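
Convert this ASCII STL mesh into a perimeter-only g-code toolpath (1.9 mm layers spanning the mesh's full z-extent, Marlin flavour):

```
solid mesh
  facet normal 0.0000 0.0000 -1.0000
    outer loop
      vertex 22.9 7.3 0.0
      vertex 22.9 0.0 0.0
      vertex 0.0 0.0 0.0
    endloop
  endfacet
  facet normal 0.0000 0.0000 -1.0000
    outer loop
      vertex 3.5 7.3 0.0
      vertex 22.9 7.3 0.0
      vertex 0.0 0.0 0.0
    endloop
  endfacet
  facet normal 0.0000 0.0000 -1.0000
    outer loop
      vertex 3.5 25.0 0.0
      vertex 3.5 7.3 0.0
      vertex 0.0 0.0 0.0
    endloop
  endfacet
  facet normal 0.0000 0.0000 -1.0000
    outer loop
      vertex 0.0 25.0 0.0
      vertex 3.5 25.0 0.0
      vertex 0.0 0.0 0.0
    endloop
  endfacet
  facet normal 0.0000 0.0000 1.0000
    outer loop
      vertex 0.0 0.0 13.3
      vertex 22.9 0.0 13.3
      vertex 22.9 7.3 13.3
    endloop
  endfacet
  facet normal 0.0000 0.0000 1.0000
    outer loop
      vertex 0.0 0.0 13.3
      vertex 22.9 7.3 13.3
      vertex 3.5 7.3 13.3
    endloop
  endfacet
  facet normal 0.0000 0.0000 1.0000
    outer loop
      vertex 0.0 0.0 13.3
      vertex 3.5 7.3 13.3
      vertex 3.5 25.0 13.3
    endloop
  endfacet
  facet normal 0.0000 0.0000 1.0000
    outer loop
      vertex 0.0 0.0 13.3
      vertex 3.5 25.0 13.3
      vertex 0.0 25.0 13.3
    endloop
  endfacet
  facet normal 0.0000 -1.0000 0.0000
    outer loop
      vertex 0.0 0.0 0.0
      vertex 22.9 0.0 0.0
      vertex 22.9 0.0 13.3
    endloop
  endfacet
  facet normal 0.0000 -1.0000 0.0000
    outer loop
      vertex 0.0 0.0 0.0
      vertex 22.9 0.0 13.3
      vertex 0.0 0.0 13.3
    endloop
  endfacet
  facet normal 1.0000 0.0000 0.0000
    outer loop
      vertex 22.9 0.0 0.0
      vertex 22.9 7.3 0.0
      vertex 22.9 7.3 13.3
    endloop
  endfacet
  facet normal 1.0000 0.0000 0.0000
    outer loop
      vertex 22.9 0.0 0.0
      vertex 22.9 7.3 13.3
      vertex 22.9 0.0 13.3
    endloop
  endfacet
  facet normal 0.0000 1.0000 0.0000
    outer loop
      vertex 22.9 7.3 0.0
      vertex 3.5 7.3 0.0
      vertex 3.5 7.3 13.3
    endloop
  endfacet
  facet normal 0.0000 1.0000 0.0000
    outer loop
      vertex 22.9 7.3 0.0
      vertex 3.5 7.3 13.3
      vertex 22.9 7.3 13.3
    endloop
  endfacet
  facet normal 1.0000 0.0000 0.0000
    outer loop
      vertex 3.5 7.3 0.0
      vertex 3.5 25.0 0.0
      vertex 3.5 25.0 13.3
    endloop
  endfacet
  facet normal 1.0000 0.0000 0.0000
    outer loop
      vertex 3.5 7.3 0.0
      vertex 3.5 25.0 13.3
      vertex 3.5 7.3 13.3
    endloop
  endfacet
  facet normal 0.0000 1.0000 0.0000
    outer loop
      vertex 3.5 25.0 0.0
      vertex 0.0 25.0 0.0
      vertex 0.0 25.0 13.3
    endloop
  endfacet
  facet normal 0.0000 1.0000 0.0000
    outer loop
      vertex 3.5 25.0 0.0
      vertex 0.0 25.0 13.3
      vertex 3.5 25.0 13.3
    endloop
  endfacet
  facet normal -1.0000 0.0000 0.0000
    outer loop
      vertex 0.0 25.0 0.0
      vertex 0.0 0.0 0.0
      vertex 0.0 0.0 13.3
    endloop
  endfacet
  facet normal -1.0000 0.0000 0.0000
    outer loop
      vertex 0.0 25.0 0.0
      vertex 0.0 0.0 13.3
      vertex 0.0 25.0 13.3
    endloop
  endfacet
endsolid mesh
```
; perimeter-only toolpath
G21 ; units = mm
G90 ; absolute positioning
G28 ; home
; layer 1
G0 Z1.9
G0 X0.0 Y0.0
G1 X22.9 Y0.0
G1 X22.9 Y7.3
G1 X3.5 Y7.3
G1 X3.5 Y25.0
G1 X0.0 Y25.0
G1 X0.0 Y0.0
; layer 2
G0 Z3.8
G0 X0.0 Y0.0
G1 X22.9 Y0.0
G1 X22.9 Y7.3
G1 X3.5 Y7.3
G1 X3.5 Y25.0
G1 X0.0 Y25.0
G1 X0.0 Y0.0
; layer 3
G0 Z5.7
G0 X0.0 Y0.0
G1 X22.9 Y0.0
G1 X22.9 Y7.3
G1 X3.5 Y7.3
G1 X3.5 Y25.0
G1 X0.0 Y25.0
G1 X0.0 Y0.0
; layer 4
G0 Z7.6
G0 X0.0 Y0.0
G1 X22.9 Y0.0
G1 X22.9 Y7.3
G1 X3.5 Y7.3
G1 X3.5 Y25.0
G1 X0.0 Y25.0
G1 X0.0 Y0.0
; layer 5
G0 Z9.5
G0 X0.0 Y0.0
G1 X22.9 Y0.0
G1 X22.9 Y7.3
G1 X3.5 Y7.3
G1 X3.5 Y25.0
G1 X0.0 Y25.0
G1 X0.0 Y0.0
; layer 6
G0 Z11.4
G0 X0.0 Y0.0
G1 X22.9 Y0.0
G1 X22.9 Y7.3
G1 X3.5 Y7.3
G1 X3.5 Y25.0
G1 X0.0 Y25.0
G1 X0.0 Y0.0
; layer 7
G0 Z13.3
G0 X0.0 Y0.0
G1 X22.9 Y0.0
G1 X22.9 Y7.3
G1 X3.5 Y7.3
G1 X3.5 Y25.0
G1 X0.0 Y25.0
G1 X0.0 Y0.0
M2 ; end

The solid is an L-shaped prism: outer 22.9 × 25 mm, arm thicknesses ≈ 7.3 mm (horizontal) and 3.5 mm (vertical), extruded 13.3 mm in z. Slicing at Δz = 1.9 mm — 7 equal slices spanning the solid's height, so layer i sits at z = i·h/7 — gives 7 non-empty perimeters. Each is a 6-segment closed polygon; G0 lifts to the layer z and rapids to the start vertex, then G1 traces the edges.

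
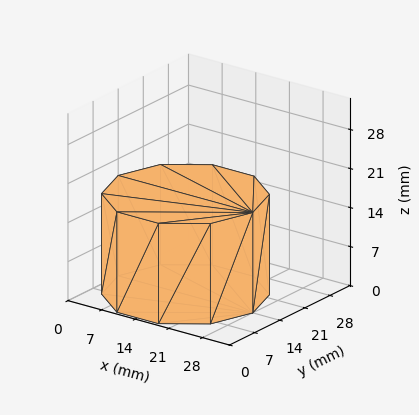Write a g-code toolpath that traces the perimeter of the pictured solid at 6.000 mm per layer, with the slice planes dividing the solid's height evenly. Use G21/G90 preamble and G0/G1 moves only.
Reading the render: the shape is a regular 10-sided prism (a cylinder approximated with 10 flat sides), circumscribed radius ≈ 14 mm, height ≈ 18 mm (dimensions read to the nearest mm from the axis ticks). For the g-code, the solid's height is divided into equal slices at the stated Δz and each level perimeter traced with G1 moves after a G0 lift.

; perimeter-only toolpath
G21 ; units = mm
G90 ; absolute positioning
G28 ; home
; layer 1
G0 Z6.000
G0 X28.000 Y14.000
G1 X25.326 Y22.229
G1 X18.326 Y27.315
G1 X9.674 Y27.315
G1 X2.674 Y22.229
G1 X0.000 Y14.000
G1 X2.674 Y5.771
G1 X9.674 Y0.685
G1 X18.326 Y0.685
G1 X25.326 Y5.771
G1 X28.000 Y14.000
; layer 2
G0 Z12.000
G0 X28.000 Y14.000
G1 X25.326 Y22.229
G1 X18.326 Y27.315
G1 X9.674 Y27.315
G1 X2.674 Y22.229
G1 X0.000 Y14.000
G1 X2.674 Y5.771
G1 X9.674 Y0.685
G1 X18.326 Y0.685
G1 X25.326 Y5.771
G1 X28.000 Y14.000
; layer 3
G0 Z18.000
G0 X28.000 Y14.000
G1 X25.326 Y22.229
G1 X18.326 Y27.315
G1 X9.674 Y27.315
G1 X2.674 Y22.229
G1 X0.000 Y14.000
G1 X2.674 Y5.771
G1 X9.674 Y0.685
G1 X18.326 Y0.685
G1 X25.326 Y5.771
G1 X28.000 Y14.000
M2 ; end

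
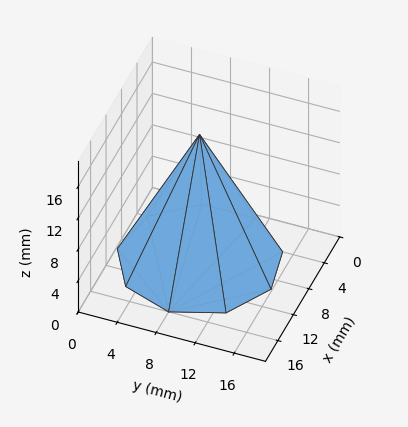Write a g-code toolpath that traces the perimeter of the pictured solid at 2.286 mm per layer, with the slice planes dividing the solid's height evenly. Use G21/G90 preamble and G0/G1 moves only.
Reading the render: the shape is a regular 9-sided pyramid, base circumscribed radius ≈ 8 mm, apex at z ≈ 16 mm (dimensions read to the nearest mm from the axis ticks). For the g-code, the solid's height is divided into equal slices at the stated Δz and each level perimeter traced with G1 moves after a G0 lift.

; perimeter-only toolpath
G21 ; units = mm
G90 ; absolute positioning
G28 ; home
; layer 1
G0 Z2.286
G0 X14.857 Y8.000
G1 X13.253 Y12.407
G1 X9.191 Y14.753
G1 X4.571 Y13.938
G1 X1.556 Y10.345
G1 X1.556 Y5.655
G1 X4.571 Y2.062
G1 X9.191 Y1.247
G1 X13.253 Y3.593
G1 X14.857 Y8.000
; layer 2
G0 Z4.571
G0 X13.714 Y8.000
G1 X12.377 Y11.673
G1 X8.992 Y13.627
G1 X5.143 Y12.949
G1 X2.630 Y9.954
G1 X2.630 Y6.046
G1 X5.143 Y3.051
G1 X8.992 Y2.373
G1 X12.377 Y4.327
G1 X13.714 Y8.000
; layer 3
G0 Z6.857
G0 X12.571 Y8.000
G1 X11.502 Y10.938
G1 X8.794 Y12.502
G1 X5.714 Y11.959
G1 X3.704 Y9.563
G1 X3.704 Y6.437
G1 X5.714 Y4.041
G1 X8.794 Y3.498
G1 X11.502 Y5.062
G1 X12.571 Y8.000
; layer 4
G0 Z9.143
G0 X11.429 Y8.000
G1 X10.626 Y10.204
G1 X8.595 Y11.376
G1 X6.286 Y10.969
G1 X4.778 Y9.173
G1 X4.778 Y6.827
G1 X6.286 Y5.031
G1 X8.595 Y4.624
G1 X10.626 Y5.796
G1 X11.429 Y8.000
; layer 5
G0 Z11.429
G0 X10.286 Y8.000
G1 X9.751 Y9.469
G1 X8.397 Y10.251
G1 X6.857 Y9.979
G1 X5.852 Y8.782
G1 X5.852 Y7.218
G1 X6.857 Y6.021
G1 X8.397 Y5.749
G1 X9.751 Y6.531
G1 X10.286 Y8.000
; layer 6
G0 Z13.714
G0 X9.143 Y8.000
G1 X8.875 Y8.735
G1 X8.198 Y9.125
G1 X7.429 Y8.990
G1 X6.926 Y8.391
G1 X6.926 Y7.609
G1 X7.429 Y7.010
G1 X8.198 Y6.875
G1 X8.875 Y7.265
G1 X9.143 Y8.000
M2 ; end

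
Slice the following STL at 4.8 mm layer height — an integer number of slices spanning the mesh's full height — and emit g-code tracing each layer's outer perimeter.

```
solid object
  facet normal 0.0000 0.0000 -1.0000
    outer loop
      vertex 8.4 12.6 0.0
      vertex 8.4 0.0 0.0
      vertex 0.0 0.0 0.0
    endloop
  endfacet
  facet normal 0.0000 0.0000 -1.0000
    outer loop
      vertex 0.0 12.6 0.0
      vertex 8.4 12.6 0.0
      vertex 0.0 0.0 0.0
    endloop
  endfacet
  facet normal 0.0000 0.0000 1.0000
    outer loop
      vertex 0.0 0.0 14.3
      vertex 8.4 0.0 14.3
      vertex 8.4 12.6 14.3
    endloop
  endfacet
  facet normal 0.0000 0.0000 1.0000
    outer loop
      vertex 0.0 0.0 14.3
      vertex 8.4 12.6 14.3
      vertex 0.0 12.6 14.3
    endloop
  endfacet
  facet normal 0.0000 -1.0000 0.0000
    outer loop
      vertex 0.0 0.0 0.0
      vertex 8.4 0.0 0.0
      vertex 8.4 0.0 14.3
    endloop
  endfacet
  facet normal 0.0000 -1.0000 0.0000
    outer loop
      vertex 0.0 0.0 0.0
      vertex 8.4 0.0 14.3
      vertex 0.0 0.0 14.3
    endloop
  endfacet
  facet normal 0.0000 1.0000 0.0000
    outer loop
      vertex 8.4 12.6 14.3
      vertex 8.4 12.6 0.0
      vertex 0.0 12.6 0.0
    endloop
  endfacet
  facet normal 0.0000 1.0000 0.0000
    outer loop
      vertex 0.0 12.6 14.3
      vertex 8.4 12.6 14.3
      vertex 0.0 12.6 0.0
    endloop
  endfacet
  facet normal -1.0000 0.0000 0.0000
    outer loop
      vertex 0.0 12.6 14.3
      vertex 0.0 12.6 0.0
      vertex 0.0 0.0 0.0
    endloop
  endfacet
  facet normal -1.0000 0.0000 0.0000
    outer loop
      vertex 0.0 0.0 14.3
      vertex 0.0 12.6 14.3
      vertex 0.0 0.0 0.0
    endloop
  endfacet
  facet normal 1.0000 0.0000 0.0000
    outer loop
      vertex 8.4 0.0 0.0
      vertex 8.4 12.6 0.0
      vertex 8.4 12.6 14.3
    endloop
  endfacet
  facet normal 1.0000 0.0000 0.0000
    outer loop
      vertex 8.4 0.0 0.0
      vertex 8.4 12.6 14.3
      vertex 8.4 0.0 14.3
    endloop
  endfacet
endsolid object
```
; perimeter-only toolpath
G21 ; units = mm
G90 ; absolute positioning
G28 ; home
; layer 1
G0 Z4.8
G0 X0.0 Y0.0
G1 X8.4 Y0.0
G1 X8.4 Y12.6
G1 X0.0 Y12.6
G1 X0.0 Y0.0
; layer 2
G0 Z9.5
G0 X0.0 Y0.0
G1 X8.4 Y0.0
G1 X8.4 Y12.6
G1 X0.0 Y12.6
G1 X0.0 Y0.0
; layer 3
G0 Z14.3
G0 X0.0 Y0.0
G1 X8.4 Y0.0
G1 X8.4 Y12.6
G1 X0.0 Y12.6
G1 X0.0 Y0.0
M2 ; end

The solid is a rectangular box, roughly 8.4 × 12.6 mm footprint and 14.3 mm tall. Slicing at Δz = 4.8 mm — 3 equal slices spanning the solid's height, so layer i sits at z = i·h/3 — gives 3 non-empty perimeters. Each is a 4-segment closed polygon; G0 lifts to the layer z and rapids to the start vertex, then G1 traces the edges.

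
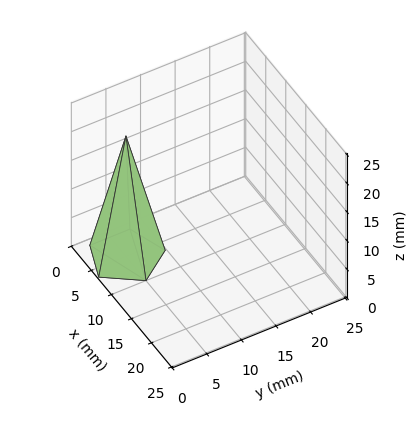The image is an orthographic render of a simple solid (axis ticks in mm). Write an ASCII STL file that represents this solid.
Reading the render: the shape is a regular 5-sided pyramid, base circumscribed radius ≈ 5 mm, apex at z ≈ 21 mm (dimensions read to the nearest mm from the axis ticks). For the STL, each face is triangulated and given an outward normal.

solid part
  facet normal 0.0000 0.0000 -1.0000
    outer loop
      vertex 1.0 7.9 0.0
      vertex 6.5 9.8 0.0
      vertex 10.0 5.0 0.0
    endloop
  endfacet
  facet normal 0.0000 0.0000 -1.0000
    outer loop
      vertex 1.0 2.1 0.0
      vertex 1.0 7.9 0.0
      vertex 10.0 5.0 0.0
    endloop
  endfacet
  facet normal 0.0000 0.0000 -1.0000
    outer loop
      vertex 6.5 0.2 0.0
      vertex 1.0 2.1 0.0
      vertex 10.0 5.0 0.0
    endloop
  endfacet
  facet normal 0.7935 0.5786 0.1889
    outer loop
      vertex 10.0 5.0 0.0
      vertex 6.5 9.8 0.0
      vertex 5.0 5.0 21.0
    endloop
  endfacet
  facet normal -0.3206 0.9281 0.1892
    outer loop
      vertex 6.5 9.8 0.0
      vertex 1.0 7.9 0.0
      vertex 5.0 5.0 21.0
    endloop
  endfacet
  facet normal -0.9823 0.0000 0.1871
    outer loop
      vertex 1.0 7.9 0.0
      vertex 1.0 2.1 0.0
      vertex 5.0 5.0 21.0
    endloop
  endfacet
  facet normal -0.3206 -0.9281 0.1892
    outer loop
      vertex 1.0 2.1 0.0
      vertex 6.5 0.2 0.0
      vertex 5.0 5.0 21.0
    endloop
  endfacet
  facet normal 0.7935 -0.5786 0.1889
    outer loop
      vertex 6.5 0.2 0.0
      vertex 10.0 5.0 0.0
      vertex 5.0 5.0 21.0
    endloop
  endfacet
endsolid part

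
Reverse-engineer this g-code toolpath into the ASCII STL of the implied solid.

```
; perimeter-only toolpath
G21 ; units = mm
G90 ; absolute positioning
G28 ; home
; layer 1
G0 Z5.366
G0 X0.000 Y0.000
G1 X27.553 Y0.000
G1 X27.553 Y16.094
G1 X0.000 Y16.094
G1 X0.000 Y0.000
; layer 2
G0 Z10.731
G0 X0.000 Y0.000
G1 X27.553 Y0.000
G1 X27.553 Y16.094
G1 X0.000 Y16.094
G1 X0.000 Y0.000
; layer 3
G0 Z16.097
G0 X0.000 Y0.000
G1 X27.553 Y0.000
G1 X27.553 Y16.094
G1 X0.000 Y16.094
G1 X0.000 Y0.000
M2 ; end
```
solid part
  facet normal 0.0000 0.0000 -1.0000
    outer loop
      vertex 27.553 16.094 0.000
      vertex 27.553 0.000 0.000
      vertex 0.000 0.000 0.000
    endloop
  endfacet
  facet normal 0.0000 0.0000 -1.0000
    outer loop
      vertex 0.000 16.094 0.000
      vertex 27.553 16.094 0.000
      vertex 0.000 0.000 0.000
    endloop
  endfacet
  facet normal 0.0000 0.0000 1.0000
    outer loop
      vertex 0.000 0.000 16.097
      vertex 27.553 0.000 16.097
      vertex 27.553 16.094 16.097
    endloop
  endfacet
  facet normal 0.0000 0.0000 1.0000
    outer loop
      vertex 0.000 0.000 16.097
      vertex 27.553 16.094 16.097
      vertex 0.000 16.094 16.097
    endloop
  endfacet
  facet normal 0.0000 -1.0000 0.0000
    outer loop
      vertex 0.000 0.000 0.000
      vertex 27.553 0.000 0.000
      vertex 27.553 0.000 16.097
    endloop
  endfacet
  facet normal 0.0000 -1.0000 0.0000
    outer loop
      vertex 0.000 0.000 0.000
      vertex 27.553 0.000 16.097
      vertex 0.000 0.000 16.097
    endloop
  endfacet
  facet normal 0.0000 1.0000 0.0000
    outer loop
      vertex 27.553 16.094 16.097
      vertex 27.553 16.094 0.000
      vertex 0.000 16.094 0.000
    endloop
  endfacet
  facet normal 0.0000 1.0000 0.0000
    outer loop
      vertex 0.000 16.094 16.097
      vertex 27.553 16.094 16.097
      vertex 0.000 16.094 0.000
    endloop
  endfacet
  facet normal -1.0000 0.0000 0.0000
    outer loop
      vertex 0.000 16.094 16.097
      vertex 0.000 16.094 0.000
      vertex 0.000 0.000 0.000
    endloop
  endfacet
  facet normal -1.0000 0.0000 0.0000
    outer loop
      vertex 0.000 0.000 16.097
      vertex 0.000 16.094 16.097
      vertex 0.000 0.000 0.000
    endloop
  endfacet
  facet normal 1.0000 0.0000 0.0000
    outer loop
      vertex 27.553 0.000 0.000
      vertex 27.553 16.094 0.000
      vertex 27.553 16.094 16.097
    endloop
  endfacet
  facet normal 1.0000 0.0000 0.0000
    outer loop
      vertex 27.553 0.000 0.000
      vertex 27.553 16.094 16.097
      vertex 27.553 0.000 16.097
    endloop
  endfacet
endsolid part

The G0 Z moves step by Δz≈5.366 mm. Every layer's G1 loop is the same polygon, so the solid is a straight extrusion of it from z=0 to z≈16.1. Closing with flat bottom and top caps and triangulating gives 12 facets — a rectangular box, roughly 27.6 × 16.1 mm footprint and 16.1 mm tall.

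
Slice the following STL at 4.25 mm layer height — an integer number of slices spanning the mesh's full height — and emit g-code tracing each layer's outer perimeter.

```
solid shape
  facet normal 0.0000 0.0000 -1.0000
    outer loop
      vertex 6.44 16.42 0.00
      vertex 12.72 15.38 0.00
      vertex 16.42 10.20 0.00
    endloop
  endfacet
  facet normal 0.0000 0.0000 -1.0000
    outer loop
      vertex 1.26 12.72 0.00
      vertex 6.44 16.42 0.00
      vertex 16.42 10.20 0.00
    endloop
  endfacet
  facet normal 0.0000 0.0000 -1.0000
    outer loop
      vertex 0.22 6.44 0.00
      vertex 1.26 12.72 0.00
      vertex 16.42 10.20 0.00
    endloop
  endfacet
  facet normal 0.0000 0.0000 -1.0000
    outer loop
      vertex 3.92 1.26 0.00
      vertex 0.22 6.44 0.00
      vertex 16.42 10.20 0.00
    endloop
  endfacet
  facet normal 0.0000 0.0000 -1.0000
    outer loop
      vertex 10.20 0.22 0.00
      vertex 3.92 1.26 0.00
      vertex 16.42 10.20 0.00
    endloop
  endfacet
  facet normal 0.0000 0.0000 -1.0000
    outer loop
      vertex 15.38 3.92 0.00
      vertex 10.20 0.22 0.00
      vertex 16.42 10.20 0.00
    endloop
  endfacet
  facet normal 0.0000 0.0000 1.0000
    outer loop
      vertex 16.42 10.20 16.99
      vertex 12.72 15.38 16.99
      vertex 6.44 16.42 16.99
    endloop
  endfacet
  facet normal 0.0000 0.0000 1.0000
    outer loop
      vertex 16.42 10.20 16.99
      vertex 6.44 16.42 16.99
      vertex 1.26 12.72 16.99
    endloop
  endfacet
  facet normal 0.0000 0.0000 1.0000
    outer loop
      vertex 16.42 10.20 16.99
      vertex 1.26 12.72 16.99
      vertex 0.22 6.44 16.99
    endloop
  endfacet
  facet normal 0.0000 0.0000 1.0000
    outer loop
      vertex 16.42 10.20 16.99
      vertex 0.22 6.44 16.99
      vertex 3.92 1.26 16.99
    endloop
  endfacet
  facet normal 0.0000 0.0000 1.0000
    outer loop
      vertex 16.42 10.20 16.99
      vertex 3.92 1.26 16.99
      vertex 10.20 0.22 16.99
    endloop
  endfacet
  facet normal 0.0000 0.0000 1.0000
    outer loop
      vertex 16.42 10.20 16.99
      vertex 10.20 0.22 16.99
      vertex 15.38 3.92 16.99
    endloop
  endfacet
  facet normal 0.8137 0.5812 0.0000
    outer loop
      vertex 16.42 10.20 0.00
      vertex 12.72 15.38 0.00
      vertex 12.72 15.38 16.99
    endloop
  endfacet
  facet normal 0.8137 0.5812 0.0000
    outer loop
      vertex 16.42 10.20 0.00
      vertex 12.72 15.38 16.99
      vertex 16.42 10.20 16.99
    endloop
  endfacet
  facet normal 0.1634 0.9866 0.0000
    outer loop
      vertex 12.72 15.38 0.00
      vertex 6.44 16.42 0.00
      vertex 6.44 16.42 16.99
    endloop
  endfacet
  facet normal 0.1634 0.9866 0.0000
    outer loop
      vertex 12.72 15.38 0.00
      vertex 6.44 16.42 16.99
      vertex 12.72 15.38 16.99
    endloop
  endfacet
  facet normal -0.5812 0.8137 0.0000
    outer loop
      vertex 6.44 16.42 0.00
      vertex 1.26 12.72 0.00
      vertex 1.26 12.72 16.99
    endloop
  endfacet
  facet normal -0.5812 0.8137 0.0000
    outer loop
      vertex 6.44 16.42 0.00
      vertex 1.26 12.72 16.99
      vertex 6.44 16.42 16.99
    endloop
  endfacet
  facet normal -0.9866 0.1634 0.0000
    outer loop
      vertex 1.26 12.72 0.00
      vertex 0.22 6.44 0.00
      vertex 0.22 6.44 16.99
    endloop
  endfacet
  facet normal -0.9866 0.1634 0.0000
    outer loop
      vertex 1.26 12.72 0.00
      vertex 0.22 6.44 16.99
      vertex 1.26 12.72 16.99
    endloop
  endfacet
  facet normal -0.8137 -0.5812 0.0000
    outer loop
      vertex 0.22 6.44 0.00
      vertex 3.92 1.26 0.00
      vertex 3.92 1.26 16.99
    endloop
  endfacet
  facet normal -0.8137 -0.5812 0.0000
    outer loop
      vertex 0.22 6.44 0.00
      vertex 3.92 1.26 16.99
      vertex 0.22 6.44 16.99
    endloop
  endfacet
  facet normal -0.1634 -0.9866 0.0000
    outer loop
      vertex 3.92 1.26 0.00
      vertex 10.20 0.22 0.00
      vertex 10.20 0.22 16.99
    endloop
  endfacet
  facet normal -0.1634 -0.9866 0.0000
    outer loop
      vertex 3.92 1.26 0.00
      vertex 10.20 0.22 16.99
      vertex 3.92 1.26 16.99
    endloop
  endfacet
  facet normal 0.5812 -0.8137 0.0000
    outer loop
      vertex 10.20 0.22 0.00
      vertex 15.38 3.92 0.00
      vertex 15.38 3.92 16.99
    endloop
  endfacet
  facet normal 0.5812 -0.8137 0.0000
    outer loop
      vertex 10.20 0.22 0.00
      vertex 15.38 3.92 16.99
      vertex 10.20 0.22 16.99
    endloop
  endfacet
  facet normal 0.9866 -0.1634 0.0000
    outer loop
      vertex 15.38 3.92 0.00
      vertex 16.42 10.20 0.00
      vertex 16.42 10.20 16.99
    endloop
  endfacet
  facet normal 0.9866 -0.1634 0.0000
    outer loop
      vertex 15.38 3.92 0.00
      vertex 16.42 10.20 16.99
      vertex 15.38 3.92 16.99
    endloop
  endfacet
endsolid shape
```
; perimeter-only toolpath
G21 ; units = mm
G90 ; absolute positioning
G28 ; home
; layer 1
G0 Z4.25
G0 X16.42 Y10.20
G1 X12.72 Y15.38
G1 X6.44 Y16.42
G1 X1.26 Y12.72
G1 X0.22 Y6.44
G1 X3.92 Y1.26
G1 X10.20 Y0.22
G1 X15.38 Y3.92
G1 X16.42 Y10.20
; layer 2
G0 Z8.49
G0 X16.42 Y10.20
G1 X12.72 Y15.38
G1 X6.44 Y16.42
G1 X1.26 Y12.72
G1 X0.22 Y6.44
G1 X3.92 Y1.26
G1 X10.20 Y0.22
G1 X15.38 Y3.92
G1 X16.42 Y10.20
; layer 3
G0 Z12.74
G0 X16.42 Y10.20
G1 X12.72 Y15.38
G1 X6.44 Y16.42
G1 X1.26 Y12.72
G1 X0.22 Y6.44
G1 X3.92 Y1.26
G1 X10.20 Y0.22
G1 X15.38 Y3.92
G1 X16.42 Y10.20
; layer 4
G0 Z16.99
G0 X16.42 Y10.20
G1 X12.72 Y15.38
G1 X6.44 Y16.42
G1 X1.26 Y12.72
G1 X0.22 Y6.44
G1 X3.92 Y1.26
G1 X10.20 Y0.22
G1 X15.38 Y3.92
G1 X16.42 Y10.20
M2 ; end

The solid is a regular 8-sided prism (a cylinder approximated with 8 flat sides), circumscribed radius ≈ 8.32 mm, height ≈ 17 mm. Slicing at Δz = 4.25 mm — 4 equal slices spanning the solid's height, so layer i sits at z = i·h/4 — gives 4 non-empty perimeters. Each is a 8-segment closed polygon; G0 lifts to the layer z and rapids to the start vertex, then G1 traces the edges.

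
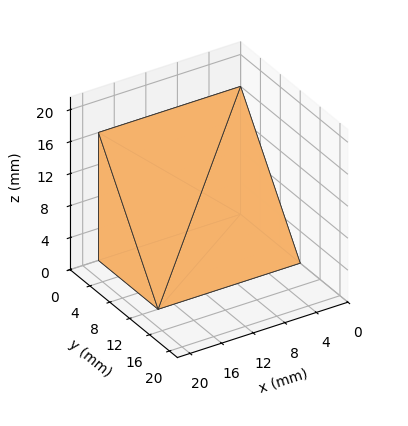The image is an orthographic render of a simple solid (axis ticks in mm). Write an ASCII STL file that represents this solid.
Reading the render: the shape is a wedge (ramp): 18 × 12 mm base, rising to 16 mm along the y=0 edge and sloping linearly to z=0 at y=12 (dimensions read to the nearest mm from the axis ticks). For the STL, each face is triangulated and given an outward normal.

solid part
  facet normal 0.0000 0.0000 -1.0000
    outer loop
      vertex 18.0 12.0 0.0
      vertex 18.0 0.0 0.0
      vertex 0.0 0.0 0.0
    endloop
  endfacet
  facet normal 0.0000 0.0000 -1.0000
    outer loop
      vertex 0.0 12.0 0.0
      vertex 18.0 12.0 0.0
      vertex 0.0 0.0 0.0
    endloop
  endfacet
  facet normal 0.0000 -1.0000 0.0000
    outer loop
      vertex 0.0 0.0 0.0
      vertex 18.0 0.0 0.0
      vertex 18.0 0.0 16.0
    endloop
  endfacet
  facet normal 0.0000 -1.0000 0.0000
    outer loop
      vertex 0.0 0.0 0.0
      vertex 18.0 0.0 16.0
      vertex 0.0 0.0 16.0
    endloop
  endfacet
  facet normal 0.0000 0.8000 0.6000
    outer loop
      vertex 0.0 0.0 16.0
      vertex 18.0 0.0 16.0
      vertex 18.0 12.0 0.0
    endloop
  endfacet
  facet normal 0.0000 0.8000 0.6000
    outer loop
      vertex 0.0 0.0 16.0
      vertex 18.0 12.0 0.0
      vertex 0.0 12.0 0.0
    endloop
  endfacet
  facet normal -1.0000 0.0000 0.0000
    outer loop
      vertex 0.0 0.0 16.0
      vertex 0.0 12.0 0.0
      vertex 0.0 0.0 0.0
    endloop
  endfacet
  facet normal 1.0000 0.0000 0.0000
    outer loop
      vertex 18.0 0.0 0.0
      vertex 18.0 12.0 0.0
      vertex 18.0 0.0 16.0
    endloop
  endfacet
endsolid part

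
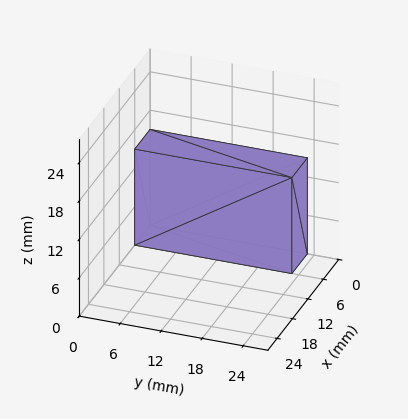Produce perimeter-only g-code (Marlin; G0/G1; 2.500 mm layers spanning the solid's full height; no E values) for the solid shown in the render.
Reading the render: the shape is a rectangular box, roughly 6 × 23 mm footprint and 15 mm tall (dimensions read to the nearest mm from the axis ticks). For the g-code, the solid's height is divided into equal slices at the stated Δz and each level perimeter traced with G1 moves after a G0 lift.

; perimeter-only toolpath
G21 ; units = mm
G90 ; absolute positioning
G28 ; home
; layer 1
G0 Z2.500
G0 X0.000 Y0.000
G1 X6.000 Y0.000
G1 X6.000 Y23.000
G1 X0.000 Y23.000
G1 X0.000 Y0.000
; layer 2
G0 Z5.000
G0 X0.000 Y0.000
G1 X6.000 Y0.000
G1 X6.000 Y23.000
G1 X0.000 Y23.000
G1 X0.000 Y0.000
; layer 3
G0 Z7.500
G0 X0.000 Y0.000
G1 X6.000 Y0.000
G1 X6.000 Y23.000
G1 X0.000 Y23.000
G1 X0.000 Y0.000
; layer 4
G0 Z10.000
G0 X0.000 Y0.000
G1 X6.000 Y0.000
G1 X6.000 Y23.000
G1 X0.000 Y23.000
G1 X0.000 Y0.000
; layer 5
G0 Z12.500
G0 X0.000 Y0.000
G1 X6.000 Y0.000
G1 X6.000 Y23.000
G1 X0.000 Y23.000
G1 X0.000 Y0.000
; layer 6
G0 Z15.000
G0 X0.000 Y0.000
G1 X6.000 Y0.000
G1 X6.000 Y23.000
G1 X0.000 Y23.000
G1 X0.000 Y0.000
M2 ; end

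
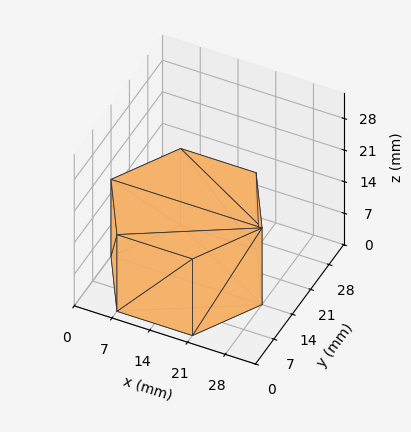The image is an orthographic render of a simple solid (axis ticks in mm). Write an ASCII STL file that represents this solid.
Reading the render: the shape is a regular 6-sided prism (a cylinder approximated with 6 flat sides), circumscribed radius ≈ 14 mm, height ≈ 17 mm (dimensions read to the nearest mm from the axis ticks). For the STL, each face is triangulated and given an outward normal.

solid part
  facet normal 0.0000 0.0000 -1.0000
    outer loop
      vertex 7.00 26.12 0.00
      vertex 21.00 26.12 0.00
      vertex 28.00 14.00 0.00
    endloop
  endfacet
  facet normal 0.0000 0.0000 -1.0000
    outer loop
      vertex 0.00 14.00 0.00
      vertex 7.00 26.12 0.00
      vertex 28.00 14.00 0.00
    endloop
  endfacet
  facet normal 0.0000 0.0000 -1.0000
    outer loop
      vertex 7.00 1.88 0.00
      vertex 0.00 14.00 0.00
      vertex 28.00 14.00 0.00
    endloop
  endfacet
  facet normal 0.0000 0.0000 -1.0000
    outer loop
      vertex 21.00 1.88 0.00
      vertex 7.00 1.88 0.00
      vertex 28.00 14.00 0.00
    endloop
  endfacet
  facet normal 0.0000 0.0000 1.0000
    outer loop
      vertex 28.00 14.00 17.00
      vertex 21.00 26.12 17.00
      vertex 7.00 26.12 17.00
    endloop
  endfacet
  facet normal 0.0000 0.0000 1.0000
    outer loop
      vertex 28.00 14.00 17.00
      vertex 7.00 26.12 17.00
      vertex 0.00 14.00 17.00
    endloop
  endfacet
  facet normal 0.0000 0.0000 1.0000
    outer loop
      vertex 28.00 14.00 17.00
      vertex 0.00 14.00 17.00
      vertex 7.00 1.88 17.00
    endloop
  endfacet
  facet normal 0.0000 0.0000 1.0000
    outer loop
      vertex 28.00 14.00 17.00
      vertex 7.00 1.88 17.00
      vertex 21.00 1.88 17.00
    endloop
  endfacet
  facet normal 0.8659 0.5001 0.0000
    outer loop
      vertex 28.00 14.00 0.00
      vertex 21.00 26.12 0.00
      vertex 21.00 26.12 17.00
    endloop
  endfacet
  facet normal 0.8659 0.5001 0.0000
    outer loop
      vertex 28.00 14.00 0.00
      vertex 21.00 26.12 17.00
      vertex 28.00 14.00 17.00
    endloop
  endfacet
  facet normal 0.0000 1.0000 0.0000
    outer loop
      vertex 21.00 26.12 0.00
      vertex 7.00 26.12 0.00
      vertex 7.00 26.12 17.00
    endloop
  endfacet
  facet normal 0.0000 1.0000 0.0000
    outer loop
      vertex 21.00 26.12 0.00
      vertex 7.00 26.12 17.00
      vertex 21.00 26.12 17.00
    endloop
  endfacet
  facet normal -0.8659 0.5001 0.0000
    outer loop
      vertex 7.00 26.12 0.00
      vertex 0.00 14.00 0.00
      vertex 0.00 14.00 17.00
    endloop
  endfacet
  facet normal -0.8659 0.5001 0.0000
    outer loop
      vertex 7.00 26.12 0.00
      vertex 0.00 14.00 17.00
      vertex 7.00 26.12 17.00
    endloop
  endfacet
  facet normal -0.8659 -0.5001 0.0000
    outer loop
      vertex 0.00 14.00 0.00
      vertex 7.00 1.88 0.00
      vertex 7.00 1.88 17.00
    endloop
  endfacet
  facet normal -0.8659 -0.5001 0.0000
    outer loop
      vertex 0.00 14.00 0.00
      vertex 7.00 1.88 17.00
      vertex 0.00 14.00 17.00
    endloop
  endfacet
  facet normal 0.0000 -1.0000 0.0000
    outer loop
      vertex 7.00 1.88 0.00
      vertex 21.00 1.88 0.00
      vertex 21.00 1.88 17.00
    endloop
  endfacet
  facet normal 0.0000 -1.0000 0.0000
    outer loop
      vertex 7.00 1.88 0.00
      vertex 21.00 1.88 17.00
      vertex 7.00 1.88 17.00
    endloop
  endfacet
  facet normal 0.8659 -0.5001 0.0000
    outer loop
      vertex 21.00 1.88 0.00
      vertex 28.00 14.00 0.00
      vertex 28.00 14.00 17.00
    endloop
  endfacet
  facet normal 0.8659 -0.5001 0.0000
    outer loop
      vertex 21.00 1.88 0.00
      vertex 28.00 14.00 17.00
      vertex 21.00 1.88 17.00
    endloop
  endfacet
endsolid part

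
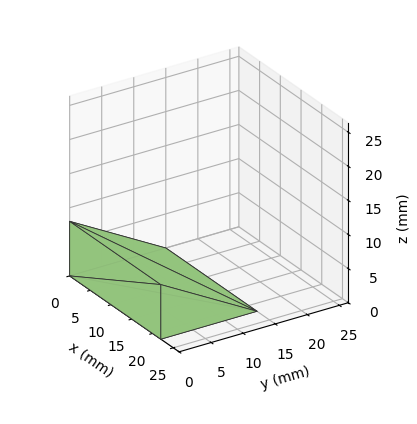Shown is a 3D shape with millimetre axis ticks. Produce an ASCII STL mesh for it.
Reading the render: the shape is a wedge (ramp): 22 × 15 mm base, rising to 8 mm along the y=0 edge and sloping linearly to z=0 at y=15 (dimensions read to the nearest mm from the axis ticks). For the STL, each face is triangulated and given an outward normal.

solid part
  facet normal 0.0000 0.0000 -1.0000
    outer loop
      vertex 22.000 15.000 0.000
      vertex 22.000 0.000 0.000
      vertex 0.000 0.000 0.000
    endloop
  endfacet
  facet normal 0.0000 0.0000 -1.0000
    outer loop
      vertex 0.000 15.000 0.000
      vertex 22.000 15.000 0.000
      vertex 0.000 0.000 0.000
    endloop
  endfacet
  facet normal 0.0000 -1.0000 0.0000
    outer loop
      vertex 0.000 0.000 0.000
      vertex 22.000 0.000 0.000
      vertex 22.000 0.000 8.000
    endloop
  endfacet
  facet normal 0.0000 -1.0000 0.0000
    outer loop
      vertex 0.000 0.000 0.000
      vertex 22.000 0.000 8.000
      vertex 0.000 0.000 8.000
    endloop
  endfacet
  facet normal 0.0000 0.4706 0.8824
    outer loop
      vertex 0.000 0.000 8.000
      vertex 22.000 0.000 8.000
      vertex 22.000 15.000 0.000
    endloop
  endfacet
  facet normal 0.0000 0.4706 0.8824
    outer loop
      vertex 0.000 0.000 8.000
      vertex 22.000 15.000 0.000
      vertex 0.000 15.000 0.000
    endloop
  endfacet
  facet normal -1.0000 0.0000 0.0000
    outer loop
      vertex 0.000 0.000 8.000
      vertex 0.000 15.000 0.000
      vertex 0.000 0.000 0.000
    endloop
  endfacet
  facet normal 1.0000 0.0000 0.0000
    outer loop
      vertex 22.000 0.000 0.000
      vertex 22.000 15.000 0.000
      vertex 22.000 0.000 8.000
    endloop
  endfacet
endsolid part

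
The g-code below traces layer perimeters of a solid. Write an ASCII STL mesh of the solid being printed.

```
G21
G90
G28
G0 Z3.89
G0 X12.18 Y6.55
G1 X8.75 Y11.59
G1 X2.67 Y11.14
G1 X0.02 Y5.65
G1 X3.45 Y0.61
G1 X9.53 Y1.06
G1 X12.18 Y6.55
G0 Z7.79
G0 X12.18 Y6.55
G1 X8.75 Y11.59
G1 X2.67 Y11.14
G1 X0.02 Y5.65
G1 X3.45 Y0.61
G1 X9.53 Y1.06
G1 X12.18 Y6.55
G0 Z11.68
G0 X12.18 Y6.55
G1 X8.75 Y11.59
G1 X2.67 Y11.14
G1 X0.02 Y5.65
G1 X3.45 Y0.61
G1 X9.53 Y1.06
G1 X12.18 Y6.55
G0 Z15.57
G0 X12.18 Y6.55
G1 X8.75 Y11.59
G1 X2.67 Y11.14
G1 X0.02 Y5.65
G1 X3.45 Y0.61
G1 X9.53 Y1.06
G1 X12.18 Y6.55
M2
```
solid part
  facet normal 0.0000 0.0000 -1.0000
    outer loop
      vertex 2.67 11.14 0.00
      vertex 8.75 11.59 0.00
      vertex 12.18 6.55 0.00
    endloop
  endfacet
  facet normal 0.0000 0.0000 -1.0000
    outer loop
      vertex 0.02 5.65 0.00
      vertex 2.67 11.14 0.00
      vertex 12.18 6.55 0.00
    endloop
  endfacet
  facet normal 0.0000 0.0000 -1.0000
    outer loop
      vertex 3.45 0.61 0.00
      vertex 0.02 5.65 0.00
      vertex 12.18 6.55 0.00
    endloop
  endfacet
  facet normal 0.0000 0.0000 -1.0000
    outer loop
      vertex 9.53 1.06 0.00
      vertex 3.45 0.61 0.00
      vertex 12.18 6.55 0.00
    endloop
  endfacet
  facet normal 0.0000 0.0000 1.0000
    outer loop
      vertex 12.18 6.55 15.57
      vertex 8.75 11.59 15.57
      vertex 2.67 11.14 15.57
    endloop
  endfacet
  facet normal 0.0000 0.0000 1.0000
    outer loop
      vertex 12.18 6.55 15.57
      vertex 2.67 11.14 15.57
      vertex 0.02 5.65 15.57
    endloop
  endfacet
  facet normal 0.0000 0.0000 1.0000
    outer loop
      vertex 12.18 6.55 15.57
      vertex 0.02 5.65 15.57
      vertex 3.45 0.61 15.57
    endloop
  endfacet
  facet normal 0.0000 0.0000 1.0000
    outer loop
      vertex 12.18 6.55 15.57
      vertex 3.45 0.61 15.57
      vertex 9.53 1.06 15.57
    endloop
  endfacet
  facet normal 0.8267 0.5626 0.0000
    outer loop
      vertex 12.18 6.55 0.00
      vertex 8.75 11.59 0.00
      vertex 8.75 11.59 15.57
    endloop
  endfacet
  facet normal 0.8267 0.5626 0.0000
    outer loop
      vertex 12.18 6.55 0.00
      vertex 8.75 11.59 15.57
      vertex 12.18 6.55 15.57
    endloop
  endfacet
  facet normal -0.0738 0.9973 0.0000
    outer loop
      vertex 8.75 11.59 0.00
      vertex 2.67 11.14 0.00
      vertex 2.67 11.14 15.57
    endloop
  endfacet
  facet normal -0.0738 0.9973 0.0000
    outer loop
      vertex 8.75 11.59 0.00
      vertex 2.67 11.14 15.57
      vertex 8.75 11.59 15.57
    endloop
  endfacet
  facet normal -0.9006 0.4347 0.0000
    outer loop
      vertex 2.67 11.14 0.00
      vertex 0.02 5.65 0.00
      vertex 0.02 5.65 15.57
    endloop
  endfacet
  facet normal -0.9006 0.4347 0.0000
    outer loop
      vertex 2.67 11.14 0.00
      vertex 0.02 5.65 15.57
      vertex 2.67 11.14 15.57
    endloop
  endfacet
  facet normal -0.8267 -0.5626 0.0000
    outer loop
      vertex 0.02 5.65 0.00
      vertex 3.45 0.61 0.00
      vertex 3.45 0.61 15.57
    endloop
  endfacet
  facet normal -0.8267 -0.5626 0.0000
    outer loop
      vertex 0.02 5.65 0.00
      vertex 3.45 0.61 15.57
      vertex 0.02 5.65 15.57
    endloop
  endfacet
  facet normal 0.0738 -0.9973 0.0000
    outer loop
      vertex 3.45 0.61 0.00
      vertex 9.53 1.06 0.00
      vertex 9.53 1.06 15.57
    endloop
  endfacet
  facet normal 0.0738 -0.9973 0.0000
    outer loop
      vertex 3.45 0.61 0.00
      vertex 9.53 1.06 15.57
      vertex 3.45 0.61 15.57
    endloop
  endfacet
  facet normal 0.9006 -0.4347 0.0000
    outer loop
      vertex 9.53 1.06 0.00
      vertex 12.18 6.55 0.00
      vertex 12.18 6.55 15.57
    endloop
  endfacet
  facet normal 0.9006 -0.4347 0.0000
    outer loop
      vertex 9.53 1.06 0.00
      vertex 12.18 6.55 15.57
      vertex 9.53 1.06 15.57
    endloop
  endfacet
endsolid part

The G0 Z moves step by Δz≈3.89 mm. Every layer's G1 loop is the same polygon, so the solid is a straight extrusion of it from z=0 to z≈15.6. Closing with flat bottom and top caps and triangulating gives 20 facets — a regular 6-sided prism (a cylinder approximated with 6 flat sides), circumscribed radius ≈ 6.1 mm, height ≈ 15.6 mm.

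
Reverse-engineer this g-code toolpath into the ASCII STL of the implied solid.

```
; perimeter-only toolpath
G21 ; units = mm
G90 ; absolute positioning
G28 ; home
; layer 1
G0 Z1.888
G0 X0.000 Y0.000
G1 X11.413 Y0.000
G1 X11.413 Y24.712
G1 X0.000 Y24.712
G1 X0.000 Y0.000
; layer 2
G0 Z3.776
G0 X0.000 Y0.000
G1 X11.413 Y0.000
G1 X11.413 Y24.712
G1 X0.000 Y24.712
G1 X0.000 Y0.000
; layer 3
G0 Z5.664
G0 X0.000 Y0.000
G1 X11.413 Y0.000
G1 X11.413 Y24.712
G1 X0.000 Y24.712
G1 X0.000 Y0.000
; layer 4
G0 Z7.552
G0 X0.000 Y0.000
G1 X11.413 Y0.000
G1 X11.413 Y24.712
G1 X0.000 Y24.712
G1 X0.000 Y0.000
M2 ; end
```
solid part
  facet normal 0.0000 0.0000 -1.0000
    outer loop
      vertex 11.413 24.712 0.000
      vertex 11.413 0.000 0.000
      vertex 0.000 0.000 0.000
    endloop
  endfacet
  facet normal 0.0000 0.0000 -1.0000
    outer loop
      vertex 0.000 24.712 0.000
      vertex 11.413 24.712 0.000
      vertex 0.000 0.000 0.000
    endloop
  endfacet
  facet normal 0.0000 0.0000 1.0000
    outer loop
      vertex 0.000 0.000 7.552
      vertex 11.413 0.000 7.552
      vertex 11.413 24.712 7.552
    endloop
  endfacet
  facet normal 0.0000 0.0000 1.0000
    outer loop
      vertex 0.000 0.000 7.552
      vertex 11.413 24.712 7.552
      vertex 0.000 24.712 7.552
    endloop
  endfacet
  facet normal 0.0000 -1.0000 0.0000
    outer loop
      vertex 0.000 0.000 0.000
      vertex 11.413 0.000 0.000
      vertex 11.413 0.000 7.552
    endloop
  endfacet
  facet normal 0.0000 -1.0000 0.0000
    outer loop
      vertex 0.000 0.000 0.000
      vertex 11.413 0.000 7.552
      vertex 0.000 0.000 7.552
    endloop
  endfacet
  facet normal 0.0000 1.0000 0.0000
    outer loop
      vertex 11.413 24.712 7.552
      vertex 11.413 24.712 0.000
      vertex 0.000 24.712 0.000
    endloop
  endfacet
  facet normal 0.0000 1.0000 0.0000
    outer loop
      vertex 0.000 24.712 7.552
      vertex 11.413 24.712 7.552
      vertex 0.000 24.712 0.000
    endloop
  endfacet
  facet normal -1.0000 0.0000 0.0000
    outer loop
      vertex 0.000 24.712 7.552
      vertex 0.000 24.712 0.000
      vertex 0.000 0.000 0.000
    endloop
  endfacet
  facet normal -1.0000 0.0000 0.0000
    outer loop
      vertex 0.000 0.000 7.552
      vertex 0.000 24.712 7.552
      vertex 0.000 0.000 0.000
    endloop
  endfacet
  facet normal 1.0000 0.0000 0.0000
    outer loop
      vertex 11.413 0.000 0.000
      vertex 11.413 24.712 0.000
      vertex 11.413 24.712 7.552
    endloop
  endfacet
  facet normal 1.0000 0.0000 0.0000
    outer loop
      vertex 11.413 0.000 0.000
      vertex 11.413 24.712 7.552
      vertex 11.413 0.000 7.552
    endloop
  endfacet
endsolid part

The G0 Z moves step by Δz≈1.888 mm. Every layer's G1 loop is the same polygon, so the solid is a straight extrusion of it from z=0 to z≈7.55. Closing with flat bottom and top caps and triangulating gives 12 facets — a rectangular box, roughly 11.4 × 24.7 mm footprint and 7.55 mm tall.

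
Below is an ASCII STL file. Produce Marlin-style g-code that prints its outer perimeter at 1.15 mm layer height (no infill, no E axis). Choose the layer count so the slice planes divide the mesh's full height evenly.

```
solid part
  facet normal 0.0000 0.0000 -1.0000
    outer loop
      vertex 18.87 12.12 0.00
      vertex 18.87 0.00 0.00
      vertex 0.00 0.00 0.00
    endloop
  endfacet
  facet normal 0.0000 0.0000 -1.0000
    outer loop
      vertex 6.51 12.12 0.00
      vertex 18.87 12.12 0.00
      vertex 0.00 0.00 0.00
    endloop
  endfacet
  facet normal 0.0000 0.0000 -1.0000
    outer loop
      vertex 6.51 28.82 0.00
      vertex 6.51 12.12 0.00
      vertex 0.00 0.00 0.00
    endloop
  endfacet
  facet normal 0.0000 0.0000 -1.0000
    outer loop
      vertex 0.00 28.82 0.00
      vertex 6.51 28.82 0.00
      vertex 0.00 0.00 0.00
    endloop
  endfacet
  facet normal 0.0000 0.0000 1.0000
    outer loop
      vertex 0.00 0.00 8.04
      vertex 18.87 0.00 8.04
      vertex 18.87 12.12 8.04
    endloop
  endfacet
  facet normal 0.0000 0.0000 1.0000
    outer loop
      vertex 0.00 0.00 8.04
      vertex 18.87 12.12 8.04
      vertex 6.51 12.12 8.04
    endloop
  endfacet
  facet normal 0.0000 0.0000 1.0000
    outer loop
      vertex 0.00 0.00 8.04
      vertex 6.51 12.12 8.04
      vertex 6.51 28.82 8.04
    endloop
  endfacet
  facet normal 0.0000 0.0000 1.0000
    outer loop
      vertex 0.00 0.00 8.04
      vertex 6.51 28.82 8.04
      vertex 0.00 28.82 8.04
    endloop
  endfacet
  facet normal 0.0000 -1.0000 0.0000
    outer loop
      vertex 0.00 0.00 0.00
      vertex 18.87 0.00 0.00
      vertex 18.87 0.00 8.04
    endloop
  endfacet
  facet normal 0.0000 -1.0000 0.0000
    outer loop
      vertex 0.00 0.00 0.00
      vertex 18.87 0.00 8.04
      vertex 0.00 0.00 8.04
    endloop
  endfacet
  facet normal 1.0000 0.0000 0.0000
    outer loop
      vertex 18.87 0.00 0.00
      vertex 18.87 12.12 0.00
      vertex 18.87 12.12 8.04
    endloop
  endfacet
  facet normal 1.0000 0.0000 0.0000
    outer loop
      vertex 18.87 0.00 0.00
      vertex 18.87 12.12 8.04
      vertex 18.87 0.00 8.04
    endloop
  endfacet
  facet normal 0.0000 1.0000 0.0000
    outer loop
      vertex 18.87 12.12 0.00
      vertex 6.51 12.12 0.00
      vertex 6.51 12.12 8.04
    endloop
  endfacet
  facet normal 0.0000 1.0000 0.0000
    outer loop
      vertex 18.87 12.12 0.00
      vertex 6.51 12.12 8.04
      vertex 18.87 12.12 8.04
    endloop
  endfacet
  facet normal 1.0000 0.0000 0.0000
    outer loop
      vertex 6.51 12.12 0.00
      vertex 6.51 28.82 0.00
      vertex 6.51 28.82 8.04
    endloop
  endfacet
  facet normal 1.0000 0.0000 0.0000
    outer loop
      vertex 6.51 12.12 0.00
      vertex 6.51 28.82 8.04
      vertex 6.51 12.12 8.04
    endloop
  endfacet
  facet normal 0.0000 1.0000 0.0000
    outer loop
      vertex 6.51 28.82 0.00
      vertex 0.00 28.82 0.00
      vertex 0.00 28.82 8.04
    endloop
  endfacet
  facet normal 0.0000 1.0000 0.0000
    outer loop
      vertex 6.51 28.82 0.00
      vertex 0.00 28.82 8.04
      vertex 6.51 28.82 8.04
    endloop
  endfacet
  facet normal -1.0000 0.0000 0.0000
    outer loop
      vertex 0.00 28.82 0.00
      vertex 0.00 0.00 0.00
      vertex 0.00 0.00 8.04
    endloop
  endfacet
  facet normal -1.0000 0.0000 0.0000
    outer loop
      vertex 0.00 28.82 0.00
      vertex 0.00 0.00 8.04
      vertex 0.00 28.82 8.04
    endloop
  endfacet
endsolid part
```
; perimeter-only toolpath
G21 ; units = mm
G90 ; absolute positioning
G28 ; home
; layer 1
G0 Z1.15
G0 X0.00 Y0.00
G1 X18.87 Y0.00
G1 X18.87 Y12.12
G1 X6.51 Y12.12
G1 X6.51 Y28.82
G1 X0.00 Y28.82
G1 X0.00 Y0.00
; layer 2
G0 Z2.30
G0 X0.00 Y0.00
G1 X18.87 Y0.00
G1 X18.87 Y12.12
G1 X6.51 Y12.12
G1 X6.51 Y28.82
G1 X0.00 Y28.82
G1 X0.00 Y0.00
; layer 3
G0 Z3.45
G0 X0.00 Y0.00
G1 X18.87 Y0.00
G1 X18.87 Y12.12
G1 X6.51 Y12.12
G1 X6.51 Y28.82
G1 X0.00 Y28.82
G1 X0.00 Y0.00
; layer 4
G0 Z4.59
G0 X0.00 Y0.00
G1 X18.87 Y0.00
G1 X18.87 Y12.12
G1 X6.51 Y12.12
G1 X6.51 Y28.82
G1 X0.00 Y28.82
G1 X0.00 Y0.00
; layer 5
G0 Z5.74
G0 X0.00 Y0.00
G1 X18.87 Y0.00
G1 X18.87 Y12.12
G1 X6.51 Y12.12
G1 X6.51 Y28.82
G1 X0.00 Y28.82
G1 X0.00 Y0.00
; layer 6
G0 Z6.89
G0 X0.00 Y0.00
G1 X18.87 Y0.00
G1 X18.87 Y12.12
G1 X6.51 Y12.12
G1 X6.51 Y28.82
G1 X0.00 Y28.82
G1 X0.00 Y0.00
; layer 7
G0 Z8.04
G0 X0.00 Y0.00
G1 X18.87 Y0.00
G1 X18.87 Y12.12
G1 X6.51 Y12.12
G1 X6.51 Y28.82
G1 X0.00 Y28.82
G1 X0.00 Y0.00
M2 ; end

The solid is an L-shaped prism: outer 18.9 × 28.8 mm, arm thicknesses ≈ 12.1 mm (horizontal) and 6.51 mm (vertical), extruded 8.04 mm in z. Slicing at Δz = 1.15 mm — 7 equal slices spanning the solid's height, so layer i sits at z = i·h/7 — gives 7 non-empty perimeters. Each is a 6-segment closed polygon; G0 lifts to the layer z and rapids to the start vertex, then G1 traces the edges.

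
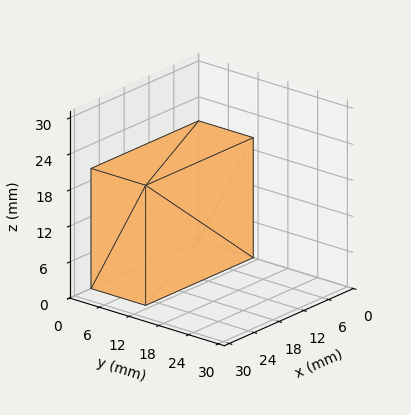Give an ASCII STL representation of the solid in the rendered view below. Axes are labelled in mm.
Reading the render: the shape is a rectangular box, roughly 26 × 11 mm footprint and 20 mm tall (dimensions read to the nearest mm from the axis ticks). For the STL, each face is triangulated and given an outward normal.

solid part
  facet normal 0.0000 0.0000 -1.0000
    outer loop
      vertex 26.000 11.000 0.000
      vertex 26.000 0.000 0.000
      vertex 0.000 0.000 0.000
    endloop
  endfacet
  facet normal 0.0000 0.0000 -1.0000
    outer loop
      vertex 0.000 11.000 0.000
      vertex 26.000 11.000 0.000
      vertex 0.000 0.000 0.000
    endloop
  endfacet
  facet normal 0.0000 0.0000 1.0000
    outer loop
      vertex 0.000 0.000 20.000
      vertex 26.000 0.000 20.000
      vertex 26.000 11.000 20.000
    endloop
  endfacet
  facet normal 0.0000 0.0000 1.0000
    outer loop
      vertex 0.000 0.000 20.000
      vertex 26.000 11.000 20.000
      vertex 0.000 11.000 20.000
    endloop
  endfacet
  facet normal 0.0000 -1.0000 0.0000
    outer loop
      vertex 0.000 0.000 0.000
      vertex 26.000 0.000 0.000
      vertex 26.000 0.000 20.000
    endloop
  endfacet
  facet normal 0.0000 -1.0000 0.0000
    outer loop
      vertex 0.000 0.000 0.000
      vertex 26.000 0.000 20.000
      vertex 0.000 0.000 20.000
    endloop
  endfacet
  facet normal 0.0000 1.0000 0.0000
    outer loop
      vertex 26.000 11.000 20.000
      vertex 26.000 11.000 0.000
      vertex 0.000 11.000 0.000
    endloop
  endfacet
  facet normal 0.0000 1.0000 0.0000
    outer loop
      vertex 0.000 11.000 20.000
      vertex 26.000 11.000 20.000
      vertex 0.000 11.000 0.000
    endloop
  endfacet
  facet normal -1.0000 0.0000 0.0000
    outer loop
      vertex 0.000 11.000 20.000
      vertex 0.000 11.000 0.000
      vertex 0.000 0.000 0.000
    endloop
  endfacet
  facet normal -1.0000 0.0000 0.0000
    outer loop
      vertex 0.000 0.000 20.000
      vertex 0.000 11.000 20.000
      vertex 0.000 0.000 0.000
    endloop
  endfacet
  facet normal 1.0000 0.0000 0.0000
    outer loop
      vertex 26.000 0.000 0.000
      vertex 26.000 11.000 0.000
      vertex 26.000 11.000 20.000
    endloop
  endfacet
  facet normal 1.0000 0.0000 0.0000
    outer loop
      vertex 26.000 0.000 0.000
      vertex 26.000 11.000 20.000
      vertex 26.000 0.000 20.000
    endloop
  endfacet
endsolid part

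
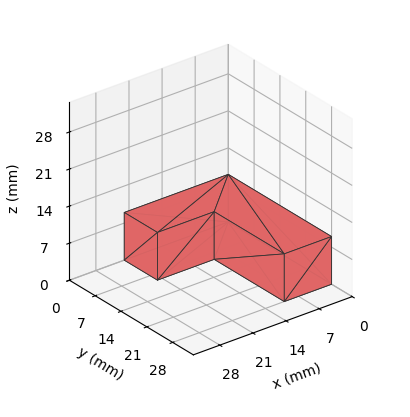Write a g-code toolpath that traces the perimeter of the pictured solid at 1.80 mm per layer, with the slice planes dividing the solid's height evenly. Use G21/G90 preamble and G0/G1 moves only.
Reading the render: the shape is an L-shaped prism: outer 22 × 28 mm, arm thicknesses ≈ 9 mm (horizontal) and 10 mm (vertical), extruded 9 mm in z (dimensions read to the nearest mm from the axis ticks). For the g-code, the solid's height is divided into equal slices at the stated Δz and each level perimeter traced with G1 moves after a G0 lift.

; perimeter-only toolpath
G21 ; units = mm
G90 ; absolute positioning
G28 ; home
; layer 1
G0 Z1.80
G0 X0.00 Y0.00
G1 X22.00 Y0.00
G1 X22.00 Y9.00
G1 X10.00 Y9.00
G1 X10.00 Y28.00
G1 X0.00 Y28.00
G1 X0.00 Y0.00
; layer 2
G0 Z3.60
G0 X0.00 Y0.00
G1 X22.00 Y0.00
G1 X22.00 Y9.00
G1 X10.00 Y9.00
G1 X10.00 Y28.00
G1 X0.00 Y28.00
G1 X0.00 Y0.00
; layer 3
G0 Z5.40
G0 X0.00 Y0.00
G1 X22.00 Y0.00
G1 X22.00 Y9.00
G1 X10.00 Y9.00
G1 X10.00 Y28.00
G1 X0.00 Y28.00
G1 X0.00 Y0.00
; layer 4
G0 Z7.20
G0 X0.00 Y0.00
G1 X22.00 Y0.00
G1 X22.00 Y9.00
G1 X10.00 Y9.00
G1 X10.00 Y28.00
G1 X0.00 Y28.00
G1 X0.00 Y0.00
; layer 5
G0 Z9.00
G0 X0.00 Y0.00
G1 X22.00 Y0.00
G1 X22.00 Y9.00
G1 X10.00 Y9.00
G1 X10.00 Y28.00
G1 X0.00 Y28.00
G1 X0.00 Y0.00
M2 ; end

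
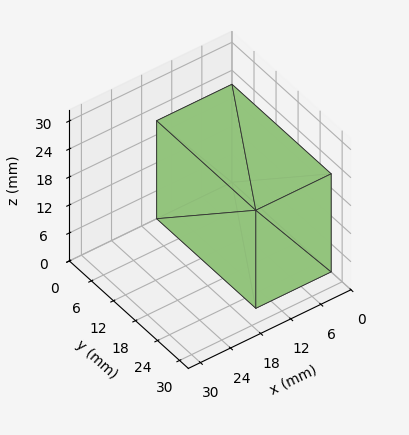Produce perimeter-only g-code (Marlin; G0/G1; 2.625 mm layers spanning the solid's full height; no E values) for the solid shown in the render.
Reading the render: the shape is a rectangular box, roughly 15 × 27 mm footprint and 21 mm tall (dimensions read to the nearest mm from the axis ticks). For the g-code, the solid's height is divided into equal slices at the stated Δz and each level perimeter traced with G1 moves after a G0 lift.

; perimeter-only toolpath
G21 ; units = mm
G90 ; absolute positioning
G28 ; home
; layer 1
G0 Z2.625
G0 X0.000 Y0.000
G1 X15.000 Y0.000
G1 X15.000 Y27.000
G1 X0.000 Y27.000
G1 X0.000 Y0.000
; layer 2
G0 Z5.250
G0 X0.000 Y0.000
G1 X15.000 Y0.000
G1 X15.000 Y27.000
G1 X0.000 Y27.000
G1 X0.000 Y0.000
; layer 3
G0 Z7.875
G0 X0.000 Y0.000
G1 X15.000 Y0.000
G1 X15.000 Y27.000
G1 X0.000 Y27.000
G1 X0.000 Y0.000
; layer 4
G0 Z10.500
G0 X0.000 Y0.000
G1 X15.000 Y0.000
G1 X15.000 Y27.000
G1 X0.000 Y27.000
G1 X0.000 Y0.000
; layer 5
G0 Z13.125
G0 X0.000 Y0.000
G1 X15.000 Y0.000
G1 X15.000 Y27.000
G1 X0.000 Y27.000
G1 X0.000 Y0.000
; layer 6
G0 Z15.750
G0 X0.000 Y0.000
G1 X15.000 Y0.000
G1 X15.000 Y27.000
G1 X0.000 Y27.000
G1 X0.000 Y0.000
; layer 7
G0 Z18.375
G0 X0.000 Y0.000
G1 X15.000 Y0.000
G1 X15.000 Y27.000
G1 X0.000 Y27.000
G1 X0.000 Y0.000
; layer 8
G0 Z21.000
G0 X0.000 Y0.000
G1 X15.000 Y0.000
G1 X15.000 Y27.000
G1 X0.000 Y27.000
G1 X0.000 Y0.000
M2 ; end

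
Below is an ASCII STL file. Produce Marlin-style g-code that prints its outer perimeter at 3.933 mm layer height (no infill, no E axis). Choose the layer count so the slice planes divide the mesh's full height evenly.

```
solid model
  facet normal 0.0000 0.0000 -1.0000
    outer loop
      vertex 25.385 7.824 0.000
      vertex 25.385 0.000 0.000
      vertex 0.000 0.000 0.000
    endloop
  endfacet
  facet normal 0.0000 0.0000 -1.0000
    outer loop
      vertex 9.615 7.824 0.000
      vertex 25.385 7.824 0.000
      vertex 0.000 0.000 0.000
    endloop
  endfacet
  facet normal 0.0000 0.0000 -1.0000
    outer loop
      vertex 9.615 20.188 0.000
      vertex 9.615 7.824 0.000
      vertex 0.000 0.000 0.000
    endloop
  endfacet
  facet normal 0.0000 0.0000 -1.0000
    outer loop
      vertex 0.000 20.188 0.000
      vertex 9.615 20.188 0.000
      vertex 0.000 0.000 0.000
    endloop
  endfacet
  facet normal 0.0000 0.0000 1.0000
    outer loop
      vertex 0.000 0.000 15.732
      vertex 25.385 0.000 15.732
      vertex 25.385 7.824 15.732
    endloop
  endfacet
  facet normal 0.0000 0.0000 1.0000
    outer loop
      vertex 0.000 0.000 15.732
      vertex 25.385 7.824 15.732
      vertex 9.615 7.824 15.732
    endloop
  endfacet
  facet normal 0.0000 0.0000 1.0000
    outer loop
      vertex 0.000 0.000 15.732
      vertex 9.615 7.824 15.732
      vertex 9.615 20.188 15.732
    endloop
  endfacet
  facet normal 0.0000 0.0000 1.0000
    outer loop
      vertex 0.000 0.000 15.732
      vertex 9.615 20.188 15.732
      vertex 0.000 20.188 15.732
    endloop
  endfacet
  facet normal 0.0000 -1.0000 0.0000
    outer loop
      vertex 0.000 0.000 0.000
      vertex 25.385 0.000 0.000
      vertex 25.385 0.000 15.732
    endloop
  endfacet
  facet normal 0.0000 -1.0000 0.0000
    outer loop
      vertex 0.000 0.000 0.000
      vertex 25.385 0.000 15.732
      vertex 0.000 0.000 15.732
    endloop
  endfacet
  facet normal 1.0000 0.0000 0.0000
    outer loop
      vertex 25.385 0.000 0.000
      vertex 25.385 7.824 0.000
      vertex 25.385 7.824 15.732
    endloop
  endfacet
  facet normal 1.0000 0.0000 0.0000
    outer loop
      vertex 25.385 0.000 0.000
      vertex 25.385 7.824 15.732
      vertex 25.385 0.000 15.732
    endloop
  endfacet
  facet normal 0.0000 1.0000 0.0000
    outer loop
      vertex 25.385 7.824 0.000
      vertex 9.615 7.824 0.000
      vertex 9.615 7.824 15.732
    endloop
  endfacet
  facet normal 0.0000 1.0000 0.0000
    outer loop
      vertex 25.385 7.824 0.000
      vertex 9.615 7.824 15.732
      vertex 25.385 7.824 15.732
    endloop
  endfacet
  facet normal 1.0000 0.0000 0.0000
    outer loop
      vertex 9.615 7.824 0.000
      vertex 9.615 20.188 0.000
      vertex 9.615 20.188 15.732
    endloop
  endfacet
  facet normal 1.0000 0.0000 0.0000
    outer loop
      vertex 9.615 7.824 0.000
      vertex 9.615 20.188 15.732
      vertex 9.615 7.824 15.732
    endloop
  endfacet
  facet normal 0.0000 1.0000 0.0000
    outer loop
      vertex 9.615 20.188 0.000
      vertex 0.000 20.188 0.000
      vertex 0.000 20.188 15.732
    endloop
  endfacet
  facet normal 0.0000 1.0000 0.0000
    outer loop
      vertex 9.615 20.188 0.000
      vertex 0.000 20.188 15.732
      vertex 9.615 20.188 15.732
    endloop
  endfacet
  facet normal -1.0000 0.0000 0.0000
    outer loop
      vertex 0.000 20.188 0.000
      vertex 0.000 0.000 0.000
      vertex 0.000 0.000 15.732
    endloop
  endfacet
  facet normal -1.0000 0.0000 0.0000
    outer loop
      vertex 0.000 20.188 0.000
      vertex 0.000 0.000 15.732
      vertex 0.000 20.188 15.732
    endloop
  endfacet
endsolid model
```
; perimeter-only toolpath
G21 ; units = mm
G90 ; absolute positioning
G28 ; home
; layer 1
G0 Z3.933
G0 X0.000 Y0.000
G1 X25.385 Y0.000
G1 X25.385 Y7.824
G1 X9.615 Y7.824
G1 X9.615 Y20.188
G1 X0.000 Y20.188
G1 X0.000 Y0.000
; layer 2
G0 Z7.866
G0 X0.000 Y0.000
G1 X25.385 Y0.000
G1 X25.385 Y7.824
G1 X9.615 Y7.824
G1 X9.615 Y20.188
G1 X0.000 Y20.188
G1 X0.000 Y0.000
; layer 3
G0 Z11.799
G0 X0.000 Y0.000
G1 X25.385 Y0.000
G1 X25.385 Y7.824
G1 X9.615 Y7.824
G1 X9.615 Y20.188
G1 X0.000 Y20.188
G1 X0.000 Y0.000
; layer 4
G0 Z15.732
G0 X0.000 Y0.000
G1 X25.385 Y0.000
G1 X25.385 Y7.824
G1 X9.615 Y7.824
G1 X9.615 Y20.188
G1 X0.000 Y20.188
G1 X0.000 Y0.000
M2 ; end

The solid is an L-shaped prism: outer 25.4 × 20.2 mm, arm thicknesses ≈ 7.82 mm (horizontal) and 9.62 mm (vertical), extruded 15.7 mm in z. Slicing at Δz = 3.933 mm — 4 equal slices spanning the solid's height, so layer i sits at z = i·h/4 — gives 4 non-empty perimeters. Each is a 6-segment closed polygon; G0 lifts to the layer z and rapids to the start vertex, then G1 traces the edges.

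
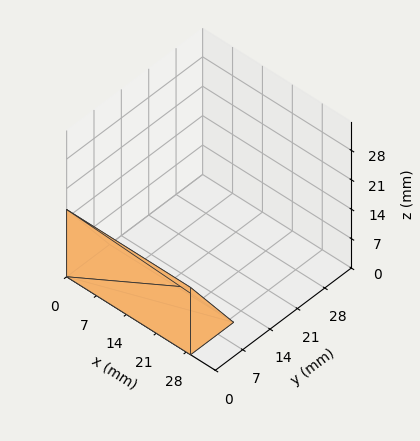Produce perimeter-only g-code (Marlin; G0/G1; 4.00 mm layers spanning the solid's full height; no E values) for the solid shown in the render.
Reading the render: the shape is a wedge (ramp): 29 × 11 mm base, rising to 16 mm along the y=0 edge and sloping linearly to z=0 at y=11 (dimensions read to the nearest mm from the axis ticks). For the g-code, the solid's height is divided into equal slices at the stated Δz and each level perimeter traced with G1 moves after a G0 lift.

; perimeter-only toolpath
G21 ; units = mm
G90 ; absolute positioning
G28 ; home
; layer 1
G0 Z4.00
G0 X0.00 Y0.00
G1 X29.00 Y0.00
G1 X29.00 Y8.25
G1 X0.00 Y8.25
G1 X0.00 Y0.00
; layer 2
G0 Z8.00
G0 X0.00 Y0.00
G1 X29.00 Y0.00
G1 X29.00 Y5.50
G1 X0.00 Y5.50
G1 X0.00 Y0.00
; layer 3
G0 Z12.00
G0 X0.00 Y0.00
G1 X29.00 Y0.00
G1 X29.00 Y2.75
G1 X0.00 Y2.75
G1 X0.00 Y0.00
M2 ; end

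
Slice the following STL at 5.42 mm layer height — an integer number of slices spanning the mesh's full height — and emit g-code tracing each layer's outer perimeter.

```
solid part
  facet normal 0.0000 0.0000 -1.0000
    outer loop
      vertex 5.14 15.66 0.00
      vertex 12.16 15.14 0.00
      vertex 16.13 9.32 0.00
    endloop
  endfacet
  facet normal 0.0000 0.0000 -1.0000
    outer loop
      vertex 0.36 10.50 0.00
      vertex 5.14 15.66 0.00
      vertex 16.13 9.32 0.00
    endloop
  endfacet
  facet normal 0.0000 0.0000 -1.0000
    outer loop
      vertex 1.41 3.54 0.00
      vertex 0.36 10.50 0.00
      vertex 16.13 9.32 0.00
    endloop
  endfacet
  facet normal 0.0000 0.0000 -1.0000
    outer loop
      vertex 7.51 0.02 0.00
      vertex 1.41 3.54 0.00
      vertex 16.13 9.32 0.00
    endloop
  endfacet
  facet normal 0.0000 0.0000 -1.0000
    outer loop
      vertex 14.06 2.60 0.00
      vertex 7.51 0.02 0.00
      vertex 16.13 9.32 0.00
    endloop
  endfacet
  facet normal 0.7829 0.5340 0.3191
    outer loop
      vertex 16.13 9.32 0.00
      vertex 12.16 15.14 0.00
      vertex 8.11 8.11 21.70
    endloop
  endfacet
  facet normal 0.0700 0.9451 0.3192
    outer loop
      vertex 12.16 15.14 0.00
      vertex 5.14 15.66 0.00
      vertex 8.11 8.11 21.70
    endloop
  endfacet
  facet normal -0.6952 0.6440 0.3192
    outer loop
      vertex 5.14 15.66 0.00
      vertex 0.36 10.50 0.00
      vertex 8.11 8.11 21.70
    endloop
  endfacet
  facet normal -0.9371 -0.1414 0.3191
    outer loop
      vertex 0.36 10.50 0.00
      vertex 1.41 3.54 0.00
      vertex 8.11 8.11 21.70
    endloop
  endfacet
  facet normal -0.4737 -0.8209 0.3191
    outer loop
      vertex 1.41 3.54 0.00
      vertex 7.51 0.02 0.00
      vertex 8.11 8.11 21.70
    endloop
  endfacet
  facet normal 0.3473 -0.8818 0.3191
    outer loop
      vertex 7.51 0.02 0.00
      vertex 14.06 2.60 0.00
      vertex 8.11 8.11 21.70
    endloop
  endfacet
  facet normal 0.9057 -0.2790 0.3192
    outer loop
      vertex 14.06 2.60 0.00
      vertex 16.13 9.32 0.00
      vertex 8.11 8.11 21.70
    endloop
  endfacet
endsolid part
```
; perimeter-only toolpath
G21 ; units = mm
G90 ; absolute positioning
G28 ; home
; layer 1
G0 Z5.42
G0 X14.12 Y9.02
G1 X11.15 Y13.38
G1 X5.88 Y13.77
G1 X2.30 Y9.90
G1 X3.08 Y4.68
G1 X7.66 Y2.04
G1 X12.57 Y3.98
G1 X14.12 Y9.02
; layer 2
G0 Z10.85
G0 X12.12 Y8.71
G1 X10.13 Y11.62
G1 X6.62 Y11.88
G1 X4.23 Y9.30
G1 X4.76 Y5.82
G1 X7.81 Y4.06
G1 X11.09 Y5.35
G1 X12.12 Y8.71
; layer 3
G0 Z16.27
G0 X10.11 Y8.41
G1 X9.12 Y9.87
G1 X7.37 Y10.00
G1 X6.17 Y8.71
G1 X6.43 Y6.97
G1 X7.96 Y6.09
G1 X9.60 Y6.73
G1 X10.11 Y8.41
M2 ; end

The solid is a regular 7-sided pyramid, base circumscribed radius ≈ 8.11 mm, apex at z ≈ 21.7 mm. Slicing at Δz = 5.42 mm — 4 equal slices spanning the solid's height, so layer i sits at z = i·h/4 — gives 3 non-empty perimeters. Each is a 7-segment closed polygon; G0 lifts to the layer z and rapids to the start vertex, then G1 traces the edges. The cross-section shrinks linearly with z (the slice at the apex is degenerate and omitted).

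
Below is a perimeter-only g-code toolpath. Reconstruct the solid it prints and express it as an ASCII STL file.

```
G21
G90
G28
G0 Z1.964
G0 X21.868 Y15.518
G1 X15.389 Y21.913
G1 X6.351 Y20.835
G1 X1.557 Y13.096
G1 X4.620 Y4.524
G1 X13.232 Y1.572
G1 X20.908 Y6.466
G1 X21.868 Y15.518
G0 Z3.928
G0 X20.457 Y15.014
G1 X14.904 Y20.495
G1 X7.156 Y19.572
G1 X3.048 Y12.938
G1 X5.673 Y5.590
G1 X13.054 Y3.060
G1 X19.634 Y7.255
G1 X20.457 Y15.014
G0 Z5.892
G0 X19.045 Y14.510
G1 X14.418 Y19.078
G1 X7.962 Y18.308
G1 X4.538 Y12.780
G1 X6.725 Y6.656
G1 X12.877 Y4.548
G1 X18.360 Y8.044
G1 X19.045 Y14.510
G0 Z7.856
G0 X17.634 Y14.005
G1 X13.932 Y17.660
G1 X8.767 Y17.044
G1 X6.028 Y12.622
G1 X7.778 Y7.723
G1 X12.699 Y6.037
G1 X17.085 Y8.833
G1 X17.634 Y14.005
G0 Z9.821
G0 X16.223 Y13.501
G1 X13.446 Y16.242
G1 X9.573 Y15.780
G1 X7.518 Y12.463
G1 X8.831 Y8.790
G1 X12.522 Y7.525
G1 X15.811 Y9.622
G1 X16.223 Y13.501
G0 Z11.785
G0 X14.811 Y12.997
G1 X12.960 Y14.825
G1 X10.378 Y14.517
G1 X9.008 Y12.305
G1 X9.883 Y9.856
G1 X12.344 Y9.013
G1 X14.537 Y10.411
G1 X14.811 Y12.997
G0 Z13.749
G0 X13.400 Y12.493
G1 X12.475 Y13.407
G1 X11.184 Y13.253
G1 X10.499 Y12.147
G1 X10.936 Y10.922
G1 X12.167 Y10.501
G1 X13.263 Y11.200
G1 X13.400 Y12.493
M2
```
solid part
  facet normal 0.0000 0.0000 -1.0000
    outer loop
      vertex 5.545 22.099 0.000
      vertex 15.875 23.331 0.000
      vertex 23.279 16.022 0.000
    endloop
  endfacet
  facet normal 0.0000 0.0000 -1.0000
    outer loop
      vertex 0.067 13.254 0.000
      vertex 5.545 22.099 0.000
      vertex 23.279 16.022 0.000
    endloop
  endfacet
  facet normal 0.0000 0.0000 -1.0000
    outer loop
      vertex 3.567 3.457 0.000
      vertex 0.067 13.254 0.000
      vertex 23.279 16.022 0.000
    endloop
  endfacet
  facet normal 0.0000 0.0000 -1.0000
    outer loop
      vertex 13.409 0.084 0.000
      vertex 3.567 3.457 0.000
      vertex 23.279 16.022 0.000
    endloop
  endfacet
  facet normal 0.0000 0.0000 -1.0000
    outer loop
      vertex 22.182 5.677 0.000
      vertex 13.409 0.084 0.000
      vertex 23.279 16.022 0.000
    endloop
  endfacet
  facet normal 0.5789 0.5865 0.5665
    outer loop
      vertex 23.279 16.022 0.000
      vertex 15.875 23.331 0.000
      vertex 11.989 11.989 15.713
    endloop
  endfacet
  facet normal -0.0976 0.8183 0.5665
    outer loop
      vertex 15.875 23.331 0.000
      vertex 5.545 22.099 0.000
      vertex 11.989 11.989 15.713
    endloop
  endfacet
  facet normal -0.7006 0.4339 0.5665
    outer loop
      vertex 5.545 22.099 0.000
      vertex 0.067 13.254 0.000
      vertex 11.989 11.989 15.713
    endloop
  endfacet
  facet normal -0.7760 -0.2772 0.5665
    outer loop
      vertex 0.067 13.254 0.000
      vertex 3.567 3.457 0.000
      vertex 11.989 11.989 15.713
    endloop
  endfacet
  facet normal -0.2672 -0.7796 0.5665
    outer loop
      vertex 3.567 3.457 0.000
      vertex 13.409 0.084 0.000
      vertex 11.989 11.989 15.713
    endloop
  endfacet
  facet normal 0.4430 -0.6949 0.5665
    outer loop
      vertex 13.409 0.084 0.000
      vertex 22.182 5.677 0.000
      vertex 11.989 11.989 15.713
    endloop
  endfacet
  facet normal 0.8195 -0.0869 0.5665
    outer loop
      vertex 22.182 5.677 0.000
      vertex 23.279 16.022 0.000
      vertex 11.989 11.989 15.713
    endloop
  endfacet
endsolid part

The G0 Z moves step by Δz≈1.964 mm. The G1 loops shrink linearly with z, so the solid tapers from its base footprint up to z≈15.7. Closing with a flat bottom cap and the tapered top and triangulating gives 12 facets — a regular 7-sided pyramid, base circumscribed radius ≈ 12 mm, apex at z ≈ 15.7 mm.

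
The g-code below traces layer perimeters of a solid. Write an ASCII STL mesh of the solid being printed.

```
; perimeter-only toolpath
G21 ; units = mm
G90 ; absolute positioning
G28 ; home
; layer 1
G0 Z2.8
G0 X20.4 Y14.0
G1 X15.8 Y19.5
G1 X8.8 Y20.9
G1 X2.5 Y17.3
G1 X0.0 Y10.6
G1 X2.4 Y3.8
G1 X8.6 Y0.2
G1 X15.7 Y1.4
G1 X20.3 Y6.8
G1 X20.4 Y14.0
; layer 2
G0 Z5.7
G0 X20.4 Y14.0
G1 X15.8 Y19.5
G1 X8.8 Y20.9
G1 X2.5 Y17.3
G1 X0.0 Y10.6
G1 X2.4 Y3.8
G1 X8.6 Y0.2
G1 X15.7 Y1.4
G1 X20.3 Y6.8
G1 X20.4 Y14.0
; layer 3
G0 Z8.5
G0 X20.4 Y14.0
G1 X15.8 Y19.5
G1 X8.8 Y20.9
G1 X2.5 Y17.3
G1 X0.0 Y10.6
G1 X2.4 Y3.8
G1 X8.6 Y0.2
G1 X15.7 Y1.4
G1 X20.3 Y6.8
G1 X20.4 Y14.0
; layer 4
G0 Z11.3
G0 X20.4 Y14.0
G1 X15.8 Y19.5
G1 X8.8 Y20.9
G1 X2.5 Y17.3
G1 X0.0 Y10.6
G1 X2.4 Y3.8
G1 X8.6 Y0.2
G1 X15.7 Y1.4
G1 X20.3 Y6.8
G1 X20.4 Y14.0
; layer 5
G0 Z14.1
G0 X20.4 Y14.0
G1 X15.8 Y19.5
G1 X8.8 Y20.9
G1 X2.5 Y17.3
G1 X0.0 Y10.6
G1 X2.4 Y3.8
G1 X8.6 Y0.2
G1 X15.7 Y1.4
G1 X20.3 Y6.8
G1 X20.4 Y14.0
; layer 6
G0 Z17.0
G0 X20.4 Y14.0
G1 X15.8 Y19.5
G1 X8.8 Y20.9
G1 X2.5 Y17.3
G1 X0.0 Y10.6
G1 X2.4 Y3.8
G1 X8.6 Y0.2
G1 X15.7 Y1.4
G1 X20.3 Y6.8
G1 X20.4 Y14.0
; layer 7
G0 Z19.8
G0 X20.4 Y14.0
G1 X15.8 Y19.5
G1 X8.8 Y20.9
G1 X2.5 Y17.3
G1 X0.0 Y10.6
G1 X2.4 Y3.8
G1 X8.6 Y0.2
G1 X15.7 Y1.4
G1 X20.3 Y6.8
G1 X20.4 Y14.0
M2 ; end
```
solid part
  facet normal 0.0000 0.0000 -1.0000
    outer loop
      vertex 8.8 20.9 0.0
      vertex 15.8 19.5 0.0
      vertex 20.4 14.0 0.0
    endloop
  endfacet
  facet normal 0.0000 0.0000 -1.0000
    outer loop
      vertex 2.5 17.3 0.0
      vertex 8.8 20.9 0.0
      vertex 20.4 14.0 0.0
    endloop
  endfacet
  facet normal 0.0000 0.0000 -1.0000
    outer loop
      vertex 0.0 10.6 0.0
      vertex 2.5 17.3 0.0
      vertex 20.4 14.0 0.0
    endloop
  endfacet
  facet normal 0.0000 0.0000 -1.0000
    outer loop
      vertex 2.4 3.8 0.0
      vertex 0.0 10.6 0.0
      vertex 20.4 14.0 0.0
    endloop
  endfacet
  facet normal 0.0000 0.0000 -1.0000
    outer loop
      vertex 8.6 0.2 0.0
      vertex 2.4 3.8 0.0
      vertex 20.4 14.0 0.0
    endloop
  endfacet
  facet normal 0.0000 0.0000 -1.0000
    outer loop
      vertex 15.7 1.4 0.0
      vertex 8.6 0.2 0.0
      vertex 20.4 14.0 0.0
    endloop
  endfacet
  facet normal 0.0000 0.0000 -1.0000
    outer loop
      vertex 20.3 6.8 0.0
      vertex 15.7 1.4 0.0
      vertex 20.4 14.0 0.0
    endloop
  endfacet
  facet normal 0.0000 0.0000 1.0000
    outer loop
      vertex 20.4 14.0 19.8
      vertex 15.8 19.5 19.8
      vertex 8.8 20.9 19.8
    endloop
  endfacet
  facet normal 0.0000 0.0000 1.0000
    outer loop
      vertex 20.4 14.0 19.8
      vertex 8.8 20.9 19.8
      vertex 2.5 17.3 19.8
    endloop
  endfacet
  facet normal 0.0000 0.0000 1.0000
    outer loop
      vertex 20.4 14.0 19.8
      vertex 2.5 17.3 19.8
      vertex 0.0 10.6 19.8
    endloop
  endfacet
  facet normal 0.0000 0.0000 1.0000
    outer loop
      vertex 20.4 14.0 19.8
      vertex 0.0 10.6 19.8
      vertex 2.4 3.8 19.8
    endloop
  endfacet
  facet normal 0.0000 0.0000 1.0000
    outer loop
      vertex 20.4 14.0 19.8
      vertex 2.4 3.8 19.8
      vertex 8.6 0.2 19.8
    endloop
  endfacet
  facet normal 0.0000 0.0000 1.0000
    outer loop
      vertex 20.4 14.0 19.8
      vertex 8.6 0.2 19.8
      vertex 15.7 1.4 19.8
    endloop
  endfacet
  facet normal 0.0000 0.0000 1.0000
    outer loop
      vertex 20.4 14.0 19.8
      vertex 15.7 1.4 19.8
      vertex 20.3 6.8 19.8
    endloop
  endfacet
  facet normal 0.7671 0.6416 0.0000
    outer loop
      vertex 20.4 14.0 0.0
      vertex 15.8 19.5 0.0
      vertex 15.8 19.5 19.8
    endloop
  endfacet
  facet normal 0.7671 0.6416 0.0000
    outer loop
      vertex 20.4 14.0 0.0
      vertex 15.8 19.5 19.8
      vertex 20.4 14.0 19.8
    endloop
  endfacet
  facet normal 0.1961 0.9806 0.0000
    outer loop
      vertex 15.8 19.5 0.0
      vertex 8.8 20.9 0.0
      vertex 8.8 20.9 19.8
    endloop
  endfacet
  facet normal 0.1961 0.9806 0.0000
    outer loop
      vertex 15.8 19.5 0.0
      vertex 8.8 20.9 19.8
      vertex 15.8 19.5 19.8
    endloop
  endfacet
  facet normal -0.4961 0.8682 0.0000
    outer loop
      vertex 8.8 20.9 0.0
      vertex 2.5 17.3 0.0
      vertex 2.5 17.3 19.8
    endloop
  endfacet
  facet normal -0.4961 0.8682 0.0000
    outer loop
      vertex 8.8 20.9 0.0
      vertex 2.5 17.3 19.8
      vertex 8.8 20.9 19.8
    endloop
  endfacet
  facet normal -0.9369 0.3496 0.0000
    outer loop
      vertex 2.5 17.3 0.0
      vertex 0.0 10.6 0.0
      vertex 0.0 10.6 19.8
    endloop
  endfacet
  facet normal -0.9369 0.3496 0.0000
    outer loop
      vertex 2.5 17.3 0.0
      vertex 0.0 10.6 19.8
      vertex 2.5 17.3 19.8
    endloop
  endfacet
  facet normal -0.9430 -0.3328 0.0000
    outer loop
      vertex 0.0 10.6 0.0
      vertex 2.4 3.8 0.0
      vertex 2.4 3.8 19.8
    endloop
  endfacet
  facet normal -0.9430 -0.3328 0.0000
    outer loop
      vertex 0.0 10.6 0.0
      vertex 2.4 3.8 19.8
      vertex 0.0 10.6 19.8
    endloop
  endfacet
  facet normal -0.5021 -0.8648 0.0000
    outer loop
      vertex 2.4 3.8 0.0
      vertex 8.6 0.2 0.0
      vertex 8.6 0.2 19.8
    endloop
  endfacet
  facet normal -0.5021 -0.8648 0.0000
    outer loop
      vertex 2.4 3.8 0.0
      vertex 8.6 0.2 19.8
      vertex 2.4 3.8 19.8
    endloop
  endfacet
  facet normal 0.1667 -0.9860 0.0000
    outer loop
      vertex 8.6 0.2 0.0
      vertex 15.7 1.4 0.0
      vertex 15.7 1.4 19.8
    endloop
  endfacet
  facet normal 0.1667 -0.9860 0.0000
    outer loop
      vertex 8.6 0.2 0.0
      vertex 15.7 1.4 19.8
      vertex 8.6 0.2 19.8
    endloop
  endfacet
  facet normal 0.7612 -0.6485 0.0000
    outer loop
      vertex 15.7 1.4 0.0
      vertex 20.3 6.8 0.0
      vertex 20.3 6.8 19.8
    endloop
  endfacet
  facet normal 0.7612 -0.6485 0.0000
    outer loop
      vertex 15.7 1.4 0.0
      vertex 20.3 6.8 19.8
      vertex 15.7 1.4 19.8
    endloop
  endfacet
  facet normal 0.9999 -0.0139 0.0000
    outer loop
      vertex 20.3 6.8 0.0
      vertex 20.4 14.0 0.0
      vertex 20.4 14.0 19.8
    endloop
  endfacet
  facet normal 0.9999 -0.0139 0.0000
    outer loop
      vertex 20.3 6.8 0.0
      vertex 20.4 14.0 19.8
      vertex 20.3 6.8 19.8
    endloop
  endfacet
endsolid part

The G0 Z moves step by Δz≈2.8 mm. Every layer's G1 loop is the same polygon, so the solid is a straight extrusion of it from z=0 to z≈19.8. Closing with flat bottom and top caps and triangulating gives 32 facets — a regular 9-sided prism (a cylinder approximated with 9 flat sides), circumscribed radius ≈ 10.5 mm, height ≈ 19.8 mm.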